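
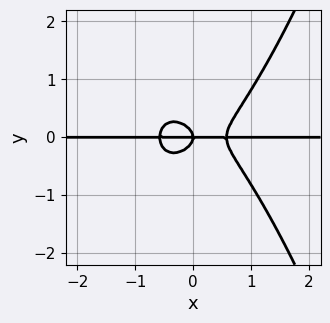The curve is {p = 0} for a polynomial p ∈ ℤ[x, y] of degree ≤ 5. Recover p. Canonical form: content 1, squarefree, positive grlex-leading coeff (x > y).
1. Degree: a generic line meets the curve in up to 4 points, so deg p = 4.
2. From the visible intercepts: every point of the x-axis in the box is on the curve; it meets the y-axis at y = 0 (among the integer gridlines).
3. Matching integer coefficients to the picture gives p.

3*x^3*y - 3*y^3 - x*y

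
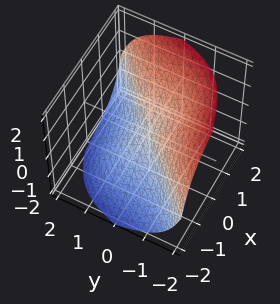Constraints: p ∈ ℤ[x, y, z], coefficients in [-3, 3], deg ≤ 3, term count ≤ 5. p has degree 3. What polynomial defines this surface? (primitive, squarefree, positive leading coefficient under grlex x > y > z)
x^3 - x*y*z - y^3 - z^3

1. deg p = 3. The shape is more complex than any degree-2 surface.
2. Reading off the gridlines: it meets the y-axis at y = 0 (among the integer gridlines); it meets the z-axis at z = 0 (among the integer gridlines); it meets the x-axis at x = 0 (among the integer gridlines).
3. The integer polynomial consistent with all of this is the stated p.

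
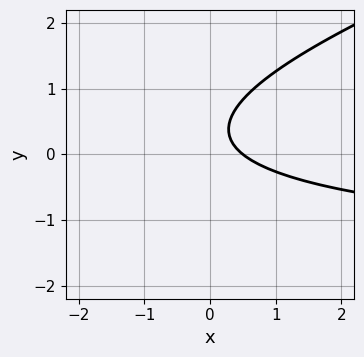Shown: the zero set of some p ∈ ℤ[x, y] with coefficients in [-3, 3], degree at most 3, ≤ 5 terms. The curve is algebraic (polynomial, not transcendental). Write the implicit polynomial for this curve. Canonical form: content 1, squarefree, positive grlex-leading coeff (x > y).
1. deg p = 2. The shape is more complex than any degree-1 curve.
2. Observable constraints: no y-intercept at any integer in the box.
3. Together with the visible shape, these determine p as stated.

x*y - 3*y^2 + 2*x + 2*y - 1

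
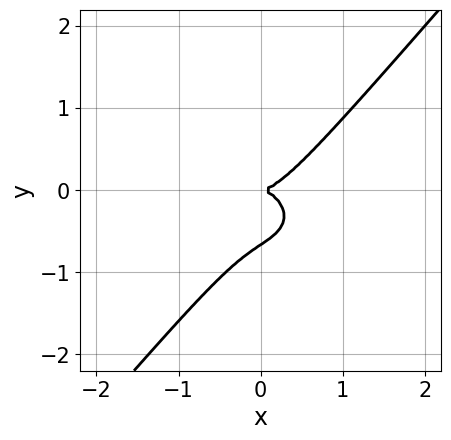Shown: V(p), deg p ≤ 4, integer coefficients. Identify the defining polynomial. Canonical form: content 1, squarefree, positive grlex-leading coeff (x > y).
2*x^3 + 2*x*y^2 - 3*y^3 - 2*y^2

(a) The degree is 3 — no degree-2 curve has this shape.
(b) From the visible intercepts: it meets the y-axis at y = 0 (among the integer gridlines); it crosses the x-axis at the gridline x = 0.
(c) Together with the visible shape, these determine p as stated.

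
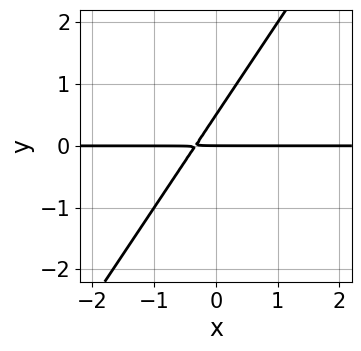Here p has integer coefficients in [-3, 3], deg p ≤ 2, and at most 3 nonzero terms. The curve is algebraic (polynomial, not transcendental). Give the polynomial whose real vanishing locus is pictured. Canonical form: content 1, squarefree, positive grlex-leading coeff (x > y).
(a) deg p = 2. No degree-1 curve has this shape.
(b) Against the integer gridlines: one y-axis crossing is at y = 0; the visible x-axis segment lies entirely on the curve.
(c) Together with the visible shape, these determine p as stated.

3*x*y - 2*y^2 + y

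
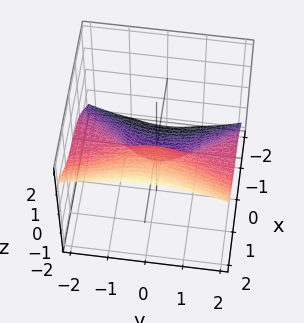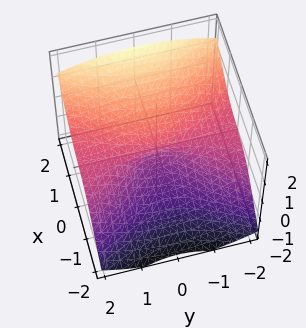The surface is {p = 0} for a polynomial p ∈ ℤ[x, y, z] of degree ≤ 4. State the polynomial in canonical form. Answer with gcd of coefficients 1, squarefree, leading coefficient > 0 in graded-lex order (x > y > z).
deg p = 3. No degree-2 surface has this shape.
Against the integer gridlines: the visible y-axis segment lies entirely on the surface; it crosses the z-axis at the gridline z = 0.
Putting this together gives p.

2*x^3 - 2*y^2*z - 3*z^3 - 2*z^2 + 2*x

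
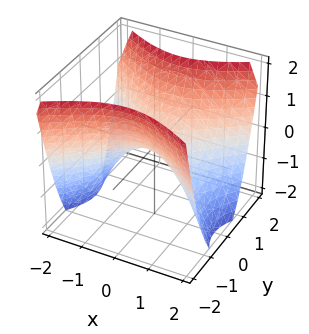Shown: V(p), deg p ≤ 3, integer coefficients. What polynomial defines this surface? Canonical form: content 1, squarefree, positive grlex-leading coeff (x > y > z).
2*x^2 - 3*y^2 + 3*z

First, degree: a saddle surface; a quadric, so deg p = 2.
Then, symmetries: the y ↦ −y reflection is a symmetry, so y appears only in even powers; mirror symmetry x ↦ −x ⇒ only even powers of x.
Then, from the visible intercepts: one x-axis crossing is at x = 0; it meets the z-axis at z = 0 (among the integer gridlines); it crosses the y-axis at the gridline y = 0.
Finally, solving for integer coefficients yields p as stated.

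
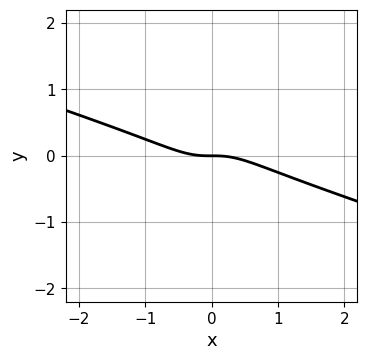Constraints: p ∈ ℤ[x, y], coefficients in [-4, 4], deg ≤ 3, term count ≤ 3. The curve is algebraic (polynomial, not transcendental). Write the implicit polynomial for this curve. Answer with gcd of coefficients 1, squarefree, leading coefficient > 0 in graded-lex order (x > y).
x^3 + 3*x^2*y + y

Degree: no degree-2 curve has this shape, so deg p = 3.
Checking where it meets the axes: it crosses the x-axis at the gridline x = 0; one y-axis crossing is at y = 0.
These observations pin down the coefficients.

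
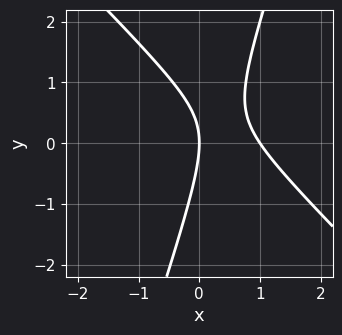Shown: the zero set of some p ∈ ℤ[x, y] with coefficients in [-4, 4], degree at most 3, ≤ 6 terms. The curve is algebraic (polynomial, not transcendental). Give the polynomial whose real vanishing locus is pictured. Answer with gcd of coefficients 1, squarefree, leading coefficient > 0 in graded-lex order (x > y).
3*x^2 + 2*x*y - y^2 - 3*x

(a) Degree: a generic line meets the curve in up to 2 points, so deg p = 2.
(b) Reading off the gridlines: the x-axis gridline crossings are at x ∈ {0, 1}; one y-axis crossing is at y = 0.
(c) Assembling these constraints gives the stated polynomial.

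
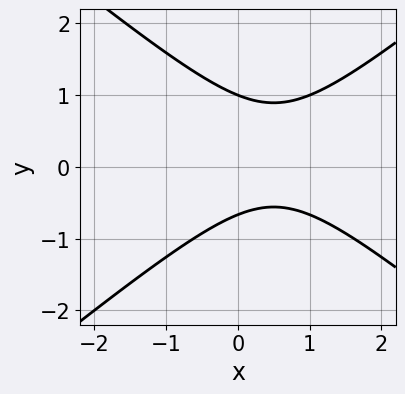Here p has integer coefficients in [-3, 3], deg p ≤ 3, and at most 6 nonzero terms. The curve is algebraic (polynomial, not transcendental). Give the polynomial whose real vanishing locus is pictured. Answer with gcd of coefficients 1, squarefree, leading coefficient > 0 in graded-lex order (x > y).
(a) Degree: a generic line meets the curve in up to 2 points, so deg p = 2.
(b) Observable constraints: it misses every integer gridline on the x-axis; it crosses the y-axis at the gridline y = 1.
(c) The integer polynomial consistent with all of this is the stated p.

2*x^2 - 3*y^2 - 2*x + y + 2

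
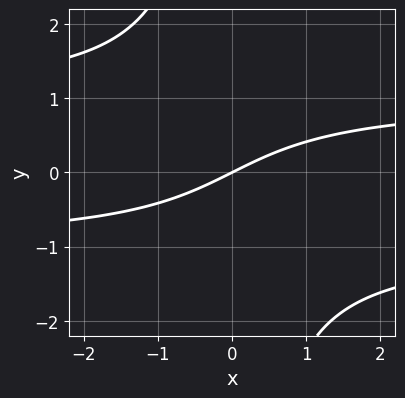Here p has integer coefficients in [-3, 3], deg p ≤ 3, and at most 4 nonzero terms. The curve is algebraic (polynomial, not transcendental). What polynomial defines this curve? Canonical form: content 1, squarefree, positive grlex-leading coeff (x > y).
x*y^2 - x + 2*y

1. Degree: a generic line meets the curve in up to 3 points, so deg p = 3.
2. Checking where it meets the axes: it meets the x-axis at x = 0 (among the integer gridlines); one y-axis crossing is at y = 0.
3. Assembling these constraints gives the stated polynomial.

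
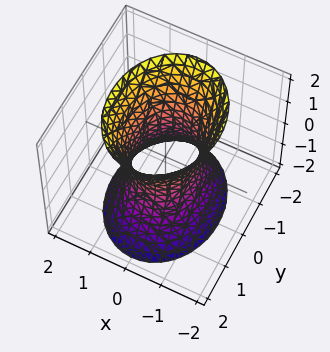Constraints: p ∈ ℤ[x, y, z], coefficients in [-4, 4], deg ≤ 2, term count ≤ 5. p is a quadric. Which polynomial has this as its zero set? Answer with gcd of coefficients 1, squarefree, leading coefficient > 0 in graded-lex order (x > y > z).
Degree: one connected sheet with a waist; a quadric, so deg p = 2.
Symmetries: mirror symmetry z ↦ −z ⇒ only even powers of z; it's symmetric under y → −y, forcing even powers of y; it's symmetric under x → −x, forcing even powers of x.
Checking where it meets the axes: among the integer gridlines, it crosses the y-axis at y ∈ {-1, 1}; no z-intercept at any integer in the box.
These observations pin down the coefficients.

3*x^2 + 2*y^2 - z^2 - 2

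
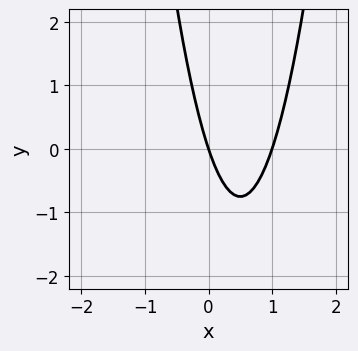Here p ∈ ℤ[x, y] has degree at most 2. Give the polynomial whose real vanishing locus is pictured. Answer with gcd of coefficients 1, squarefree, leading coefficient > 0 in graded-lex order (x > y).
3*x^2 - 3*x - y

First, the degree is 2 — a generic line meets the curve in up to 2 points.
Next, observable constraints: the x-axis gridline crossings are at x ∈ {0, 1}; it meets the y-axis at y = 0 (among the integer gridlines).
Finally, together with the visible shape, these determine p as stated.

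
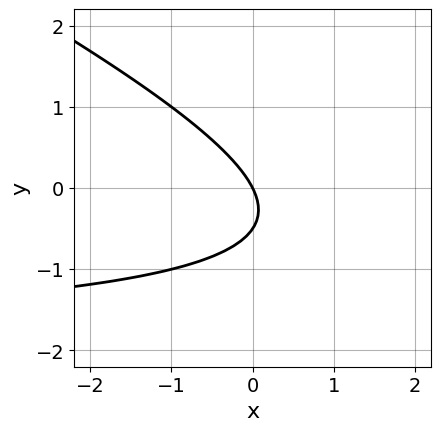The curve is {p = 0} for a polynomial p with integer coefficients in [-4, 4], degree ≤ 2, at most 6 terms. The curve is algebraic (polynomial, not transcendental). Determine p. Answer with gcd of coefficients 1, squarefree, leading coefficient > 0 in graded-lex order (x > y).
x*y + 2*y^2 + 2*x + y

(a) Degree: the shape is more complex than any degree-1 curve, so deg p = 2.
(b) Reading off the gridlines: one x-axis crossing is at x = 0; it meets the y-axis at y = 0 (among the integer gridlines).
(c) Assembling these constraints gives the stated polynomial.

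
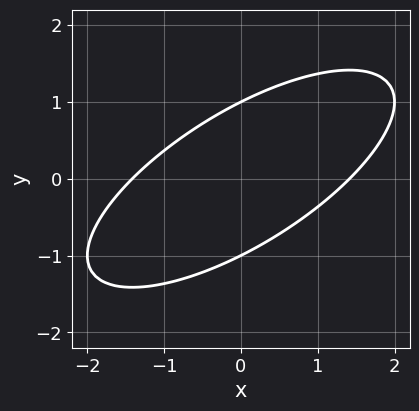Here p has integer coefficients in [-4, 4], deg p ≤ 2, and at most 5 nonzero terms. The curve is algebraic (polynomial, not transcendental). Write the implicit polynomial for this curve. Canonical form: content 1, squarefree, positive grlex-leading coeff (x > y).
The degree is 2 — the shape is more complex than any degree-1 curve.
Against the integer gridlines: the y-axis gridline crossings are at y ∈ {-1, 1}.
Matching integer coefficients to the picture gives p.

x^2 - 2*x*y + 2*y^2 - 2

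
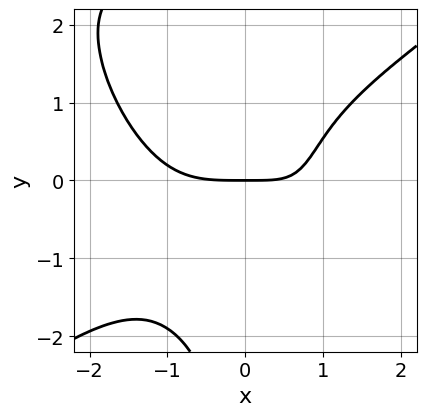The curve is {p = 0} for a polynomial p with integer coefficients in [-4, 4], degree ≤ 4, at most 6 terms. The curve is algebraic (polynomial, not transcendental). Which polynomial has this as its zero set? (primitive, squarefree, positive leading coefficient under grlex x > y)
x^4 - x^2*y^2 - x*y^3 + 2*x*y - 3*y

Degree: no degree-3 curve has this shape, so deg p = 4.
Observable constraints: it meets the x-axis at x = 0 (among the integer gridlines); it crosses the y-axis at the gridline y = 0.
Together with the visible shape, these determine p as stated.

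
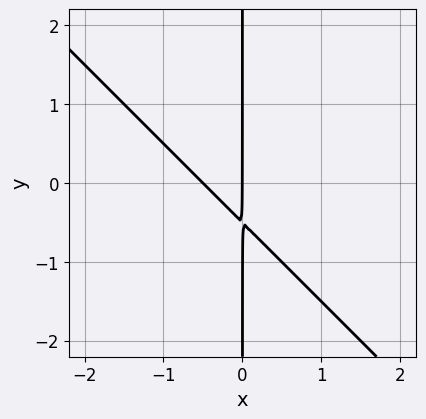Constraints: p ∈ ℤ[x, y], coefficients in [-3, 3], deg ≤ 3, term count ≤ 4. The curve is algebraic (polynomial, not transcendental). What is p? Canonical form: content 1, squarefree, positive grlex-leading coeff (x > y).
(a) deg p = 2. A generic line meets the curve in up to 2 points.
(b) From the axis intercepts and sections: the visible y-axis segment lies entirely on the curve; it meets the x-axis at x = 0 (among the integer gridlines).
(c) Putting this together gives p.

2*x^2 + 2*x*y + x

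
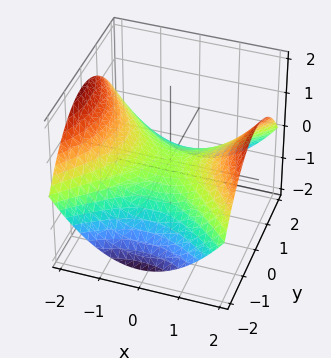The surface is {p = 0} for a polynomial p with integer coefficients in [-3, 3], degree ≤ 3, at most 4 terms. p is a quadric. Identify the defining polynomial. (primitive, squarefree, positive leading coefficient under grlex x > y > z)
x^2 - y^2 - 3*z

First, the degree is 2 — a saddle surface; a quadric.
Then, symmetries: the x ↦ −x reflection is a symmetry, so x appears only in even powers; mirror symmetry y ↦ −y ⇒ only even powers of y.
Next, against the integer gridlines: it crosses the y-axis at the gridline y = 0; it meets the x-axis at x = 0 (among the integer gridlines); it meets the z-axis at z = 0 (among the integer gridlines).
Finally, putting this together gives p.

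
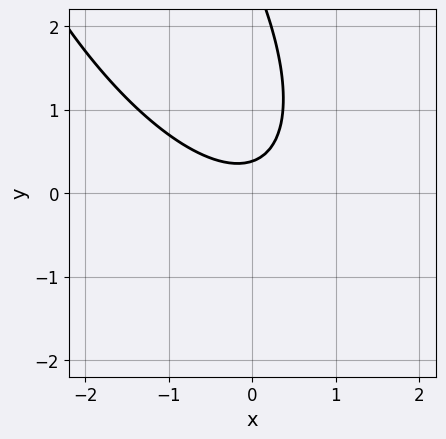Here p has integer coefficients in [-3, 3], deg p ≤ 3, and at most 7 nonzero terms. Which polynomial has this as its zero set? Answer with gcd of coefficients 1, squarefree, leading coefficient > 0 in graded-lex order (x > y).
2*x^2 + 2*x*y + y^2 - 3*y + 1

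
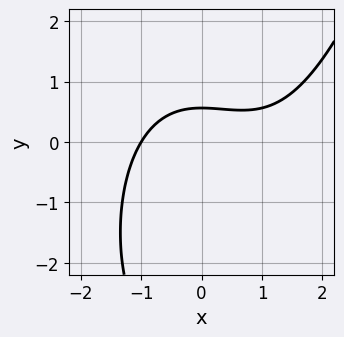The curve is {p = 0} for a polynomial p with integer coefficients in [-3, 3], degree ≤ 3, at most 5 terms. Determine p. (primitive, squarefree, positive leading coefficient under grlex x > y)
(a) The degree is 3 — the shape is more complex than any degree-2 curve.
(b) From the axis intercepts and sections: it crosses the x-axis at the gridline x = -1.
(c) Fitting integer coefficients to these (and the overall shape) gives p.

x^3 - x^2 - y^2 - 3*y + 2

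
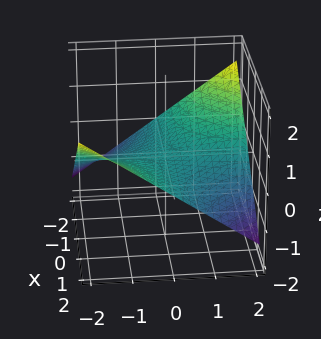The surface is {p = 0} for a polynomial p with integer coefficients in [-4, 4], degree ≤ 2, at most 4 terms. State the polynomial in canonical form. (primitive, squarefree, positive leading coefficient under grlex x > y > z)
deg p = 2. A hyperbolic paraboloid; a quadric.
Checking where it meets the axes: one z-axis crossing is at z = 0; every point of the x-axis in the box is on the surface; every point of the y-axis in the box is on the surface.
Fitting integer coefficients to these (and the overall shape) gives p.

x*y + 3*z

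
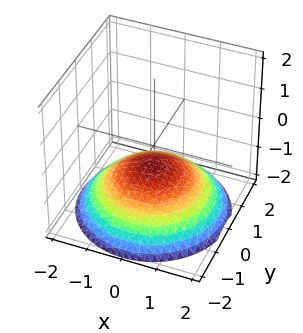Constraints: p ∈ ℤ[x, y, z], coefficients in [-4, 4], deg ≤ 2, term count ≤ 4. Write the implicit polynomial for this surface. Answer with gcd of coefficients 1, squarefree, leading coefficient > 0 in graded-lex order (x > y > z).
x^2 + y^2 + 3*z + 2

deg p = 2.
Symmetries: rotational symmetry about the z-axis ⇒ p depends on x, y only through x² + y².
Observable constraints: no x-intercept at any integer in the box; it misses every integer gridline on the y-axis; a circular section at z = -1 has radius exactly 1.
Putting this together gives p.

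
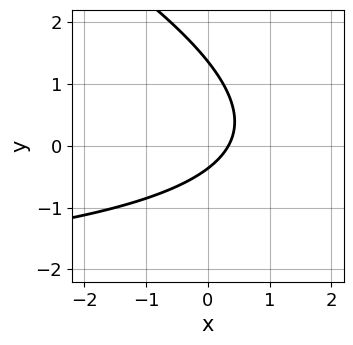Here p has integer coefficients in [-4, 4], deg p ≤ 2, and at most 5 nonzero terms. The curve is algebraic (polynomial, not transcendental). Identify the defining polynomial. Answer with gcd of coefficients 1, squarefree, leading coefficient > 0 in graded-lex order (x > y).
1. The degree is 2 — no degree-1 curve has this shape.
2. Solving for integer coefficients yields p as stated.

x*y + 2*y^2 + 3*x - 2*y - 1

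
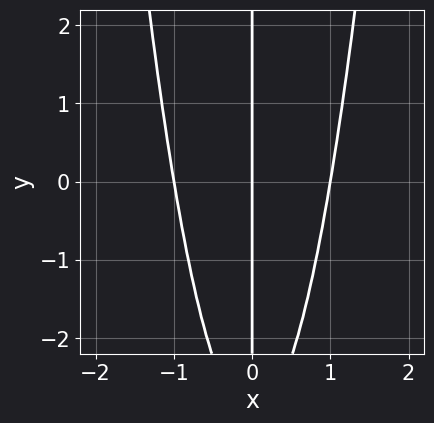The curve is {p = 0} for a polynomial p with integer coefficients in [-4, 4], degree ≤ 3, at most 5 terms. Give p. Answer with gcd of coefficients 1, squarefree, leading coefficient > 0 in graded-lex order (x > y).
3*x^3 - x*y - 3*x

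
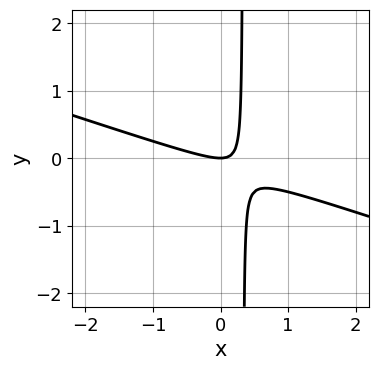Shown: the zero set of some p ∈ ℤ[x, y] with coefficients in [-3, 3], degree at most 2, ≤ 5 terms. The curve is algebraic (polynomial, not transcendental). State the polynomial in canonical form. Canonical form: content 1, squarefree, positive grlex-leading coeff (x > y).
x^2 + 3*x*y - y

Degree: the shape is more complex than any degree-1 curve, so deg p = 2.
Reading off the gridlines: it meets the y-axis at y = 0 (among the integer gridlines); it crosses the x-axis at the gridline x = 0.
Together with the visible shape, these determine p as stated.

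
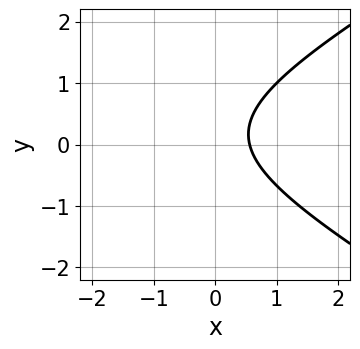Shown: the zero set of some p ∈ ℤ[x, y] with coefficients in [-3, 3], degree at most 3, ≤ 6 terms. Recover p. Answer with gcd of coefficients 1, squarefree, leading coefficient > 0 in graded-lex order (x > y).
1. The degree is 2 — the shape is more complex than any degree-1 curve.
2. Against the integer gridlines: the curve avoids every integer y-axis point in the box.
3. Together with the visible shape, these determine p as stated.

x^2 - 3*y^2 + 3*x + y - 2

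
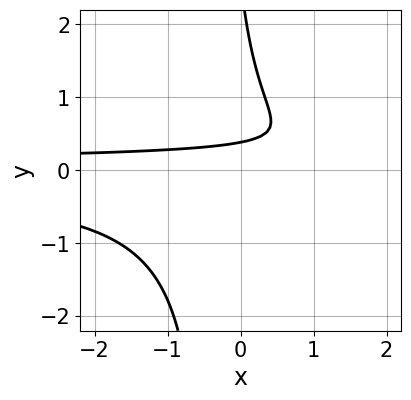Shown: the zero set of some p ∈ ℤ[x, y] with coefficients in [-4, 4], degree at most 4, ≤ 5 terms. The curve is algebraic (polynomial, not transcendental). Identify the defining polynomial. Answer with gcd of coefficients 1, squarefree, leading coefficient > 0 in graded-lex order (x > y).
3*x*y^2 + y^2 - 3*y + 1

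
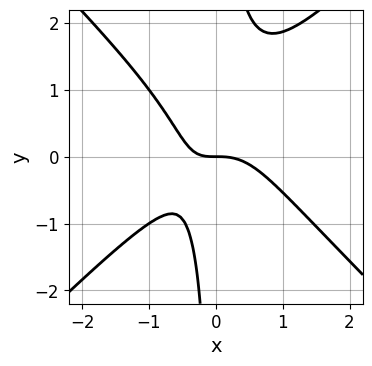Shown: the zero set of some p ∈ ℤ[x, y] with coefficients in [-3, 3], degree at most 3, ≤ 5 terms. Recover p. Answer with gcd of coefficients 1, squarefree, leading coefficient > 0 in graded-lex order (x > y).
3*x^3 - 3*x*y^2 + 2*x*y + 2*y

(a) Degree: a generic line meets the curve in up to 3 points, so deg p = 3.
(b) Against the integer gridlines: it crosses the x-axis at the gridline x = 0; it meets the y-axis at y = 0 (among the integer gridlines).
(c) The integer polynomial consistent with all of this is the stated p.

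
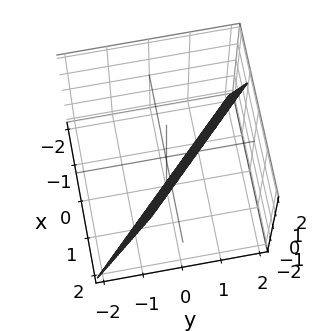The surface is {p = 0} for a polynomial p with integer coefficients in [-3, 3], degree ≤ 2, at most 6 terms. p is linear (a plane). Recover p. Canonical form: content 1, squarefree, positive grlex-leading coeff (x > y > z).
3*x + 3*y - z - 2

First, degree: the surface is flat (a plane), so deg p = 1.
Next, from the visible intercepts: it meets the z-axis at z = -2 (among the integer gridlines).
Finally, putting this together gives p.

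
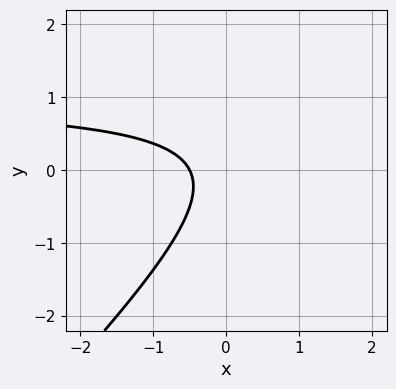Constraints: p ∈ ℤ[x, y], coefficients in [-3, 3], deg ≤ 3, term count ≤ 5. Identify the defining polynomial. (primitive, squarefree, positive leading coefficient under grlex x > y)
1. Degree: a generic line meets the curve in up to 2 points, so deg p = 2.
2. Checking where it meets the axes: the curve avoids every integer y-axis point in the box.
3. Together with the visible shape, these determine p as stated.

2*x*y - 2*y^2 - 2*x - 1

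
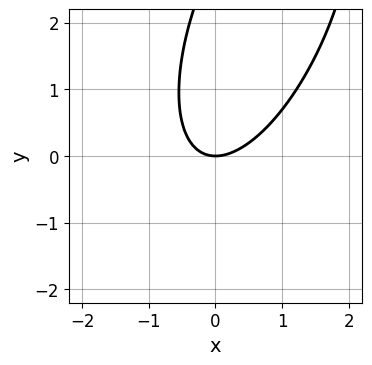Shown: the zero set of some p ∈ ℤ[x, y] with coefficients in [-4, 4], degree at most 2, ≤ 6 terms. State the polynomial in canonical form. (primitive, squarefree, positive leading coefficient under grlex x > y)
3*x^2 - 2*x*y + y^2 - 3*y

(a) deg p = 2.
(b) Reading off the gridlines: it meets the x-axis at x = 0 (among the integer gridlines); one y-axis crossing is at y = 0.
(c) Assembling these constraints gives the stated polynomial.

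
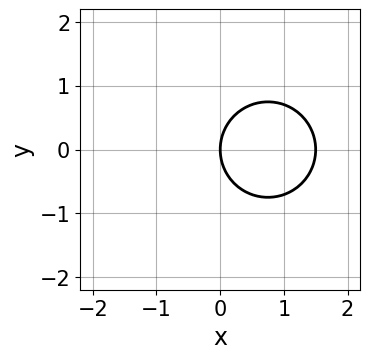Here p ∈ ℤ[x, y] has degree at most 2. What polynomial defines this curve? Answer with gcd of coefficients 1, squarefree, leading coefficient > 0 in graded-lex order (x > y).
2*x^2 + 2*y^2 - 3*x

(a) deg p = 2.
(b) Symmetries: mirror symmetry y ↦ −y ⇒ only even powers of y.
(c) Reading off the gridlines: one x-axis crossing is at x = 0; one y-axis crossing is at y = 0.
(d) Fitting integer coefficients to these (and the overall shape) gives p.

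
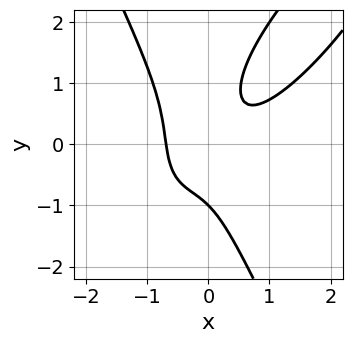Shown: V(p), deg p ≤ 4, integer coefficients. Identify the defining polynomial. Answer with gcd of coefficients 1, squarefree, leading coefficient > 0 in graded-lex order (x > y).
First, degree: no degree-2 curve has this shape, so deg p = 3.
Then, observable constraints: it meets the y-axis at y = -1 (among the integer gridlines).
Finally, matching integer coefficients to the picture gives p.

3*x^3 - 3*x^2*y + y^3 - 3*x*y + 1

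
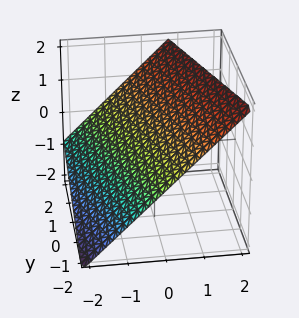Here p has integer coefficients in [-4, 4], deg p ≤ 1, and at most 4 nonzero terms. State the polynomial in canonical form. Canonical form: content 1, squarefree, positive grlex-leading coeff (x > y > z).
1. The degree is 1 — the surface is flat (a plane).
2. From the axis intercepts and sections: it crosses the y-axis at the gridline y = -2.
3. Together with the visible shape, these determine p as stated.

3*x + y - 3*z + 2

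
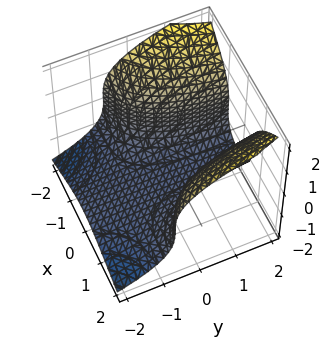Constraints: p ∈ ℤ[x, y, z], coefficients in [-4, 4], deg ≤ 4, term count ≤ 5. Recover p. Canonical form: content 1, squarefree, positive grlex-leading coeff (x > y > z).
2*x^2*y - 2*z^3 + 2*x^2 - 3

The degree is 3 — a generic line meets the surface in up to 3 points.
From the visible intercepts: the surface avoids every integer y-axis point in the box.
The integer polynomial consistent with all of this is the stated p.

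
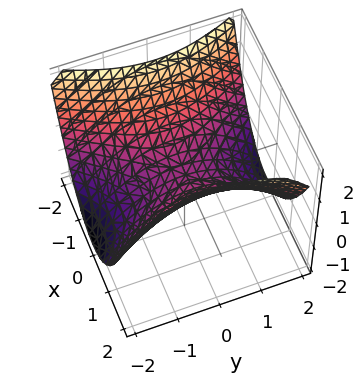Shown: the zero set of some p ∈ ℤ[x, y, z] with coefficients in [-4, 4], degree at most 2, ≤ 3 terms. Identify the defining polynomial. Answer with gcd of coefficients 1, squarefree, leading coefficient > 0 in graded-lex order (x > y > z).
(a) Degree: a saddle surface; a quadric, so deg p = 2.
(b) Symmetries: it's symmetric under x → −x, forcing even powers of x; it's symmetric under y → −y, forcing even powers of y.
(c) From the axis intercepts and sections: it meets the y-axis at y = 0 (among the integer gridlines); it meets the x-axis at x = 0 (among the integer gridlines); it meets the z-axis at z = 0 (among the integer gridlines).
(d) The integer polynomial consistent with all of this is the stated p.

2*x^2 - y^2 - 3*z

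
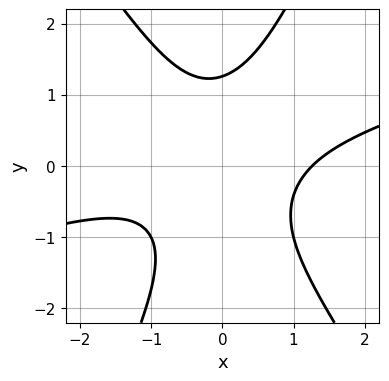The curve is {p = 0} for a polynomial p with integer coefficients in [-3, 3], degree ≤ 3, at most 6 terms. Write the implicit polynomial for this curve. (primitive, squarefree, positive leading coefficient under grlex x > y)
1. deg p = 3. No degree-2 curve has this shape.
2. Putting this together gives p.

x^3 - 3*x^2*y - x*y^2 + y^3 - 2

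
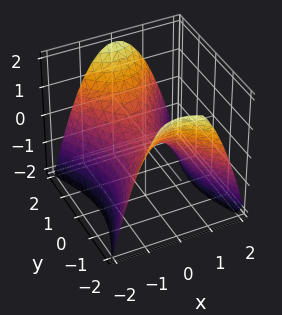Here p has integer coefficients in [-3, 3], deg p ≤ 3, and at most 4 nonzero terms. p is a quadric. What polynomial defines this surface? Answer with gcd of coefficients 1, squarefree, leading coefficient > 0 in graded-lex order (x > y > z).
2*x^2 - y^2 + 2*z

(a) The degree is 2 — a saddle surface; a quadric.
(b) Symmetries: mirror symmetry y ↦ −y ⇒ only even powers of y; the x ↦ −x reflection is a symmetry, so x appears only in even powers.
(c) From the axis intercepts and sections: it crosses the z-axis at the gridline z = 0; it crosses the x-axis at the gridline x = 0.
(d) Fitting integer coefficients to these (and the overall shape) gives p.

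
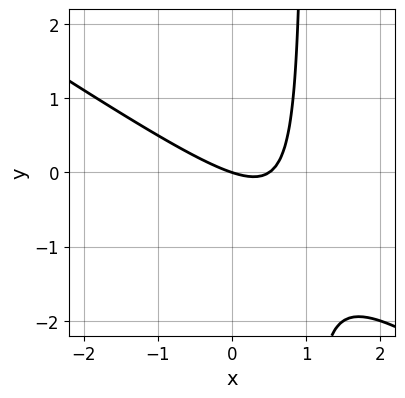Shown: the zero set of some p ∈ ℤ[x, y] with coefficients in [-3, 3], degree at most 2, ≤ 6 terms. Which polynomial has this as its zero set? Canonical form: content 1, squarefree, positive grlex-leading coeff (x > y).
deg p = 2. No degree-1 curve has this shape.
Reading off the gridlines: it crosses the y-axis at the gridline y = 0; it meets the x-axis at x = 0 (among the integer gridlines).
Together with the visible shape, these determine p as stated.

2*x^2 + 3*x*y - x - 3*y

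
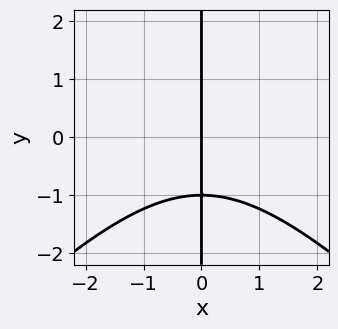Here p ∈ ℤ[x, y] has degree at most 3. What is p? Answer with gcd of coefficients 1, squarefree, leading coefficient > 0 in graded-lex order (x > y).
x^3 - x*y^2 + 2*x*y + 3*x

First, deg p = 3. A generic line meets the curve in up to 3 points.
Next, checking where it meets the axes: it crosses the x-axis at the gridline x = 0; every point of the y-axis in the box is on the curve.
Finally, together with the visible shape, these determine p as stated.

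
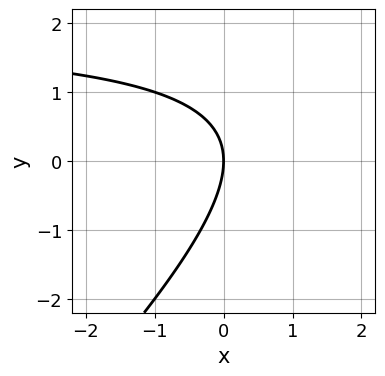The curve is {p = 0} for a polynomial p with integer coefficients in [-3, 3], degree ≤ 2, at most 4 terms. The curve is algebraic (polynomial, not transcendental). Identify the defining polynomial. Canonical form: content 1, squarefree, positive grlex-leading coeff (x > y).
Degree: a generic line meets the curve in up to 2 points, so deg p = 2.
From the axis intercepts and sections: it meets the y-axis at y = 0 (among the integer gridlines); one x-axis crossing is at x = 0.
Solving for integer coefficients yields p as stated.

x*y - y^2 - 2*x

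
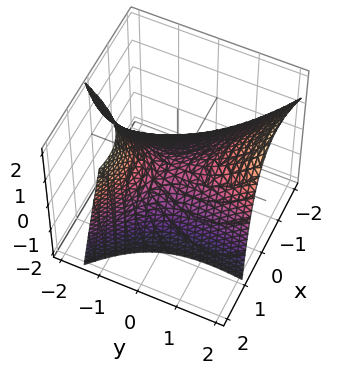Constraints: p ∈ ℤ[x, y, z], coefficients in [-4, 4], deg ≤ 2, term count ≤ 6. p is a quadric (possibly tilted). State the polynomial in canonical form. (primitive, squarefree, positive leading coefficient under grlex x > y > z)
2*x^2 + 3*x*y - 2*x*z - y^2 + 3*z

1. The degree is 2 — a generic line meets the surface in up to 2 points.
2. Reading off the gridlines: it meets the y-axis at y = 0 (among the integer gridlines); it meets the z-axis at z = 0 (among the integer gridlines).
3. Fitting integer coefficients to these (and the overall shape) gives p.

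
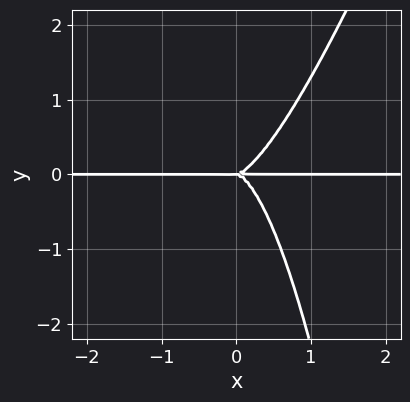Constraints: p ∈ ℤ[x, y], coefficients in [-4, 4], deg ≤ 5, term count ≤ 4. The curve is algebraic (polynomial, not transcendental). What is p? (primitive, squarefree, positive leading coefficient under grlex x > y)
(a) Degree: no degree-3 curve has this shape, so deg p = 4.
(b) From the visible intercepts: every point of the x-axis in the box is on the curve; one y-axis crossing is at y = 0.
(c) Together with the visible shape, these determine p as stated.

3*x^3*y - x^2*y^2 - y^3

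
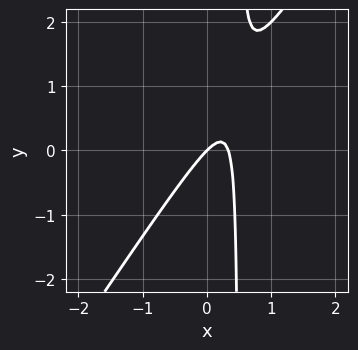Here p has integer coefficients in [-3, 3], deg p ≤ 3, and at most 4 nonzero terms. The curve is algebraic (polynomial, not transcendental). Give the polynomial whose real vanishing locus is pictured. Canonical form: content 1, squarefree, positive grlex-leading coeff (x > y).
3*x^2 - 2*x*y - x + y

1. The degree is 2 — a generic line meets the curve in up to 2 points.
2. From the axis intercepts and sections: it crosses the y-axis at the gridline y = 0; it crosses the x-axis at the gridline x = 0.
3. Assembling these constraints gives the stated polynomial.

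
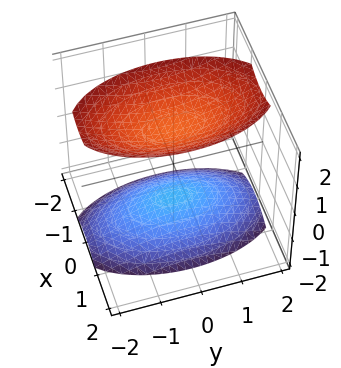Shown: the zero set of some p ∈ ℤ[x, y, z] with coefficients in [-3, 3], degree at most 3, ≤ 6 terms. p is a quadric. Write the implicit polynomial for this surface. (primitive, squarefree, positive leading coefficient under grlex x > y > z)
3*x^2 + y^2 - 2*z^2 + 3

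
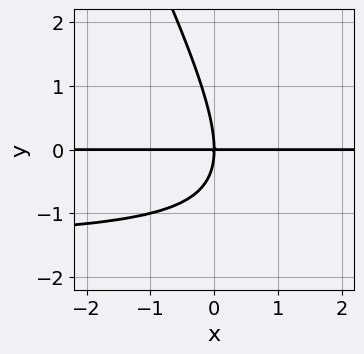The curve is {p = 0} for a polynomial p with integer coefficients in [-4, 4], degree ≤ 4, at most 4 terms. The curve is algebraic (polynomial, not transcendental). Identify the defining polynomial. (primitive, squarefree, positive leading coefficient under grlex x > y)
2*x*y^2 + y^3 + 3*x*y

1. The degree is 3 — no degree-2 curve has this shape.
2. Reading off the gridlines: every point of the x-axis in the box is on the curve; one y-axis crossing is at y = 0.
3. These observations pin down the coefficients.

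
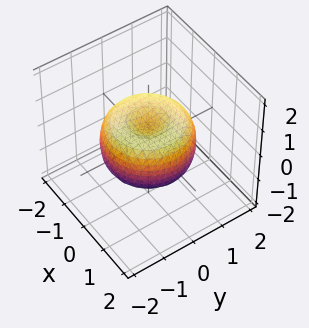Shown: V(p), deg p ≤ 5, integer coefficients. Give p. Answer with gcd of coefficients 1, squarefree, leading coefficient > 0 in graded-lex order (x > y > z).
2*x^4 + 4*x^2*y^2 + 2*y^4 - 3*x^2 - 3*y^2 + 3*z^2 - 1

1. deg p = 4. The shape is more complex than any degree-3 surface.
2. Symmetries: rotational symmetry about the z-axis ⇒ p depends on x, y only through x² + y².
3. Observable constraints: a circular section at z = 0 has radius between 1 and 2.
4. Together with the visible shape, these determine p as stated.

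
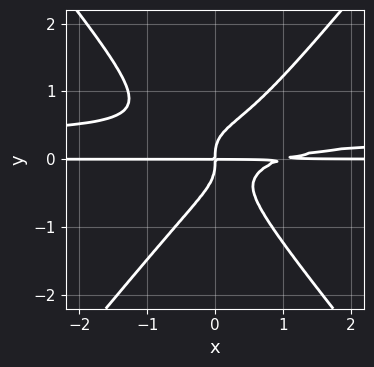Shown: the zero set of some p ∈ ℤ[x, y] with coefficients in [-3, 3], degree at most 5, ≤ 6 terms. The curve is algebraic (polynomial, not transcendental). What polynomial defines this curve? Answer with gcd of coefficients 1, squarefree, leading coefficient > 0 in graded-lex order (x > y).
3*x^2*y^2 - 2*y^4 - x^2*y + x*y

1. deg p = 4.
2. Observable constraints: every point of the x-axis in the box is on the curve.
3. These observations pin down the coefficients.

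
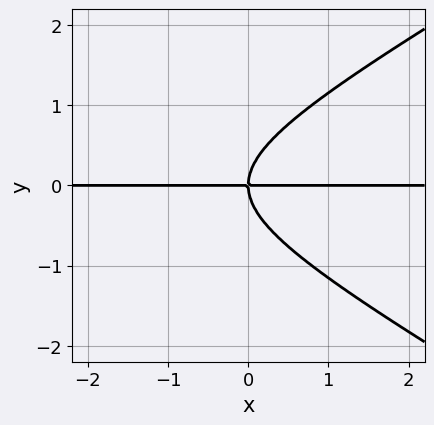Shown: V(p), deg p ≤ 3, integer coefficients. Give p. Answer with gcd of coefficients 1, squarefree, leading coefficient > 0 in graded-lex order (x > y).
x^2*y - 3*y^3 + 3*x*y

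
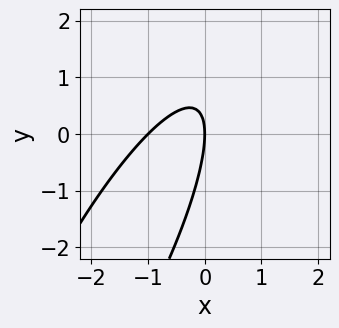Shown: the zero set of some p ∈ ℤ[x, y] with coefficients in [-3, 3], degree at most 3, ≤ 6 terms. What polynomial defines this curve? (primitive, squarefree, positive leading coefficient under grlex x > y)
3*x^2 - 3*x*y + y^2 + 3*x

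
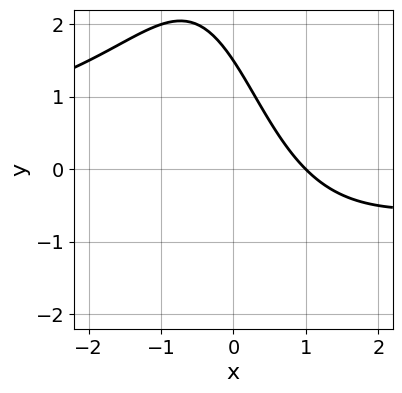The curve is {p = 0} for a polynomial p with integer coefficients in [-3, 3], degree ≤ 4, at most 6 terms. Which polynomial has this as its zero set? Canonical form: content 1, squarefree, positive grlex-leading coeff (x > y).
x^2*y + 3*x + 2*y - 3

First, deg p = 3. A generic line meets the curve in up to 3 points.
Next, from the axis intercepts and sections: it crosses the x-axis at the gridline x = 1.
Finally, these observations pin down the coefficients.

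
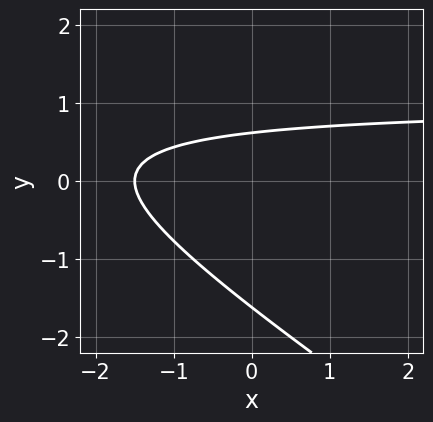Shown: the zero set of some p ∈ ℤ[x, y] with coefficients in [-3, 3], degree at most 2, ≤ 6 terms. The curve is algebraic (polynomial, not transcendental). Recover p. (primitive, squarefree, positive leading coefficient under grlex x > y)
2*x*y + 3*y^2 - 2*x + 3*y - 3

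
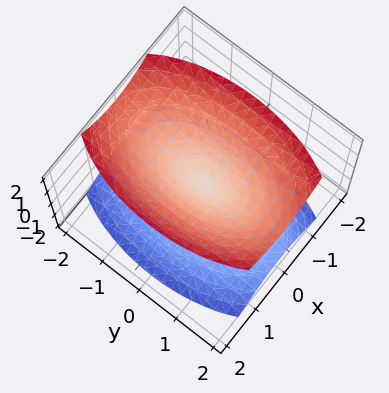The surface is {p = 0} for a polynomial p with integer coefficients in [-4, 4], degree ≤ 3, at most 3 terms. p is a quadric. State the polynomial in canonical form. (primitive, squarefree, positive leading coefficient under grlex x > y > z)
There are 2 components. Treating them together as one polynomial.
The degree is 2 — two nappes meeting at a single point; a quadric.
Symmetries: it's symmetric under z → −z, forcing even powers of z; the x ↦ −x reflection is a symmetry, so x appears only in even powers; mirror symmetry y ↦ −y ⇒ only even powers of y.
From the axis intercepts and sections: one y-axis crossing is at y = 0; it meets the z-axis at z = 0 (among the integer gridlines); it crosses the x-axis at the gridline x = 0.
These observations pin down the coefficients.

3*x^2 + y^2 - 2*z^2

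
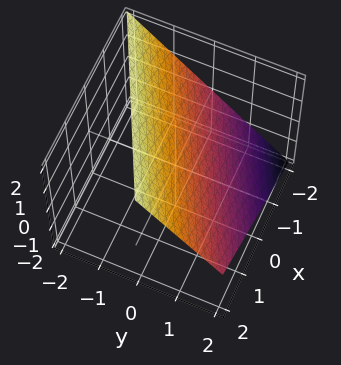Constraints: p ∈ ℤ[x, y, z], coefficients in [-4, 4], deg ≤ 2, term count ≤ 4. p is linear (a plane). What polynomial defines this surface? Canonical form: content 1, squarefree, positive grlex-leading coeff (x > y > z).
x - 2*y - 2*z + 2

Degree: every cross-section is a straight line — this is a plane, so deg p = 1.
Checking where it meets the axes: one z-axis crossing is at z = 1; it crosses the y-axis at the gridline y = 1.
Solving for integer coefficients yields p as stated. Check: (-2, 0, 0) on the x-axis lies on the surface, and p(-2, 0, 0) = 0. ✓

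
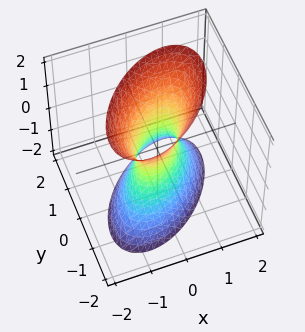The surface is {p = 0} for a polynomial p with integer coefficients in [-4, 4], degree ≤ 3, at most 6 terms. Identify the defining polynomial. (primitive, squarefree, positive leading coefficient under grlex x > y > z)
Degree: a generic line meets the surface in up to 2 points, so deg p = 2.
From the axis intercepts and sections: the surface avoids every integer z-axis point in the box.
Fitting integer coefficients to these (and the overall shape) gives p.

3*x^2 - 3*x*y + 3*y^2 - z^2 - 1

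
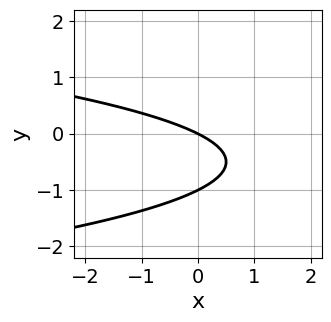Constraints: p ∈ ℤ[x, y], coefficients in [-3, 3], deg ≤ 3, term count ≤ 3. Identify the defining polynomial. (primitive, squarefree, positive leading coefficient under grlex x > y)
First, the degree is 2 — the shape is more complex than any degree-1 curve.
Then, observable constraints: one x-axis crossing is at x = 0; among the integer gridlines, it crosses the y-axis at y ∈ {-1, 0}.
Finally, putting this together gives p.

2*y^2 + x + 2*y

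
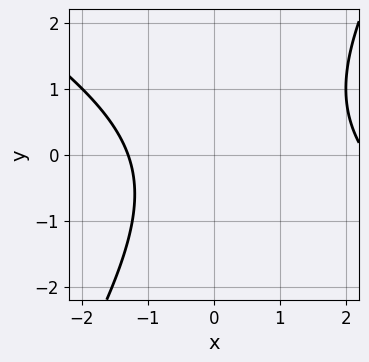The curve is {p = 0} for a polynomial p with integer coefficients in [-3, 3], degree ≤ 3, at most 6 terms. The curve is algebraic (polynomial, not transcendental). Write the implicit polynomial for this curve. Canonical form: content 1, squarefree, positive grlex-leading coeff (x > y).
deg p = 2. The shape is more complex than any degree-1 curve.
From the visible intercepts: no y-intercept at any integer in the box.
Fitting integer coefficients to these (and the overall shape) gives p.

x^2 + x*y - y^2 - x - 3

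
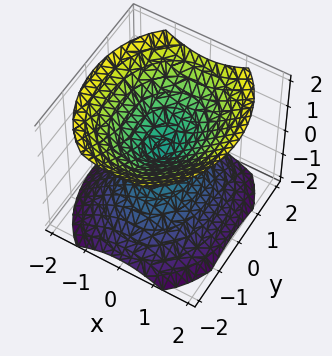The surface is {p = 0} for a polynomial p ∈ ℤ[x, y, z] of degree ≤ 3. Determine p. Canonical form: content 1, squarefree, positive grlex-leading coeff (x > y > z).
3*x^2 + 2*y^2 - 3*z^2

First, the picture has 2 separate pieces.
Next, degree: two nappes meeting at a single point; a quadric, so deg p = 2.
Next, symmetries: it's symmetric under y → −y, forcing even powers of y; the z ↦ −z reflection is a symmetry, so z appears only in even powers; mirror symmetry x ↦ −x ⇒ only even powers of x.
Next, reading off the gridlines: it crosses the x-axis at the gridline x = 0; it meets the z-axis at z = 0 (among the integer gridlines).
Finally, fitting integer coefficients to these (and the overall shape) gives p.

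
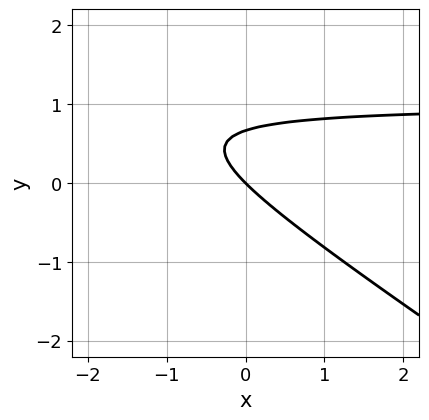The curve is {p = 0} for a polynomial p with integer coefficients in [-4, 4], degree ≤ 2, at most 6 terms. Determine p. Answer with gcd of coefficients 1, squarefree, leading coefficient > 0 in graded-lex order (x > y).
2*x*y + 3*y^2 - 2*x - 2*y

(a) Degree: a generic line meets the curve in up to 2 points, so deg p = 2.
(b) Observable constraints: it crosses the x-axis at the gridline x = 0; it meets the y-axis at y = 0 (among the integer gridlines).
(c) The integer polynomial consistent with all of this is the stated p.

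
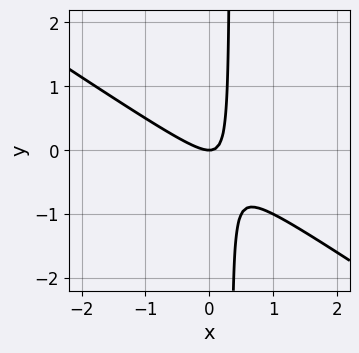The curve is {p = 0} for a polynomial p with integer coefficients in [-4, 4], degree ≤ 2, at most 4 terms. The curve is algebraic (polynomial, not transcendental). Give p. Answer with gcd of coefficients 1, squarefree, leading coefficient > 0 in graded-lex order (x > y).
1. Degree: the shape is more complex than any degree-1 curve, so deg p = 2.
2. Observable constraints: it crosses the y-axis at the gridline y = 0; one x-axis crossing is at x = 0.
3. Assembling these constraints gives the stated polynomial.

2*x^2 + 3*x*y - y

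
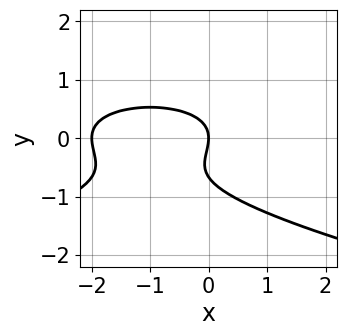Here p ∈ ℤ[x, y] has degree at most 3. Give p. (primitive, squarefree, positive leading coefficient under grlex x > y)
(a) The degree is 3 — no degree-2 curve has this shape.
(b) Reading off the gridlines: it crosses the y-axis at the gridline y = 0; among the integer gridlines, it crosses the x-axis at x ∈ {-2, 0}.
(c) Solving for integer coefficients yields p as stated.

3*y^3 + x^2 + 2*y^2 + 2*x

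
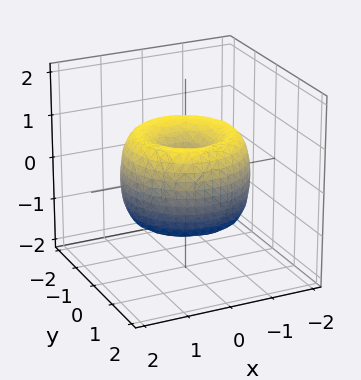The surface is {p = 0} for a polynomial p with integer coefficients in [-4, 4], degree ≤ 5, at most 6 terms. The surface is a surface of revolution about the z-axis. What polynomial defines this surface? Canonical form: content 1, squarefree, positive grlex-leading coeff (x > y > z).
x^4 + 2*x^2*y^2 + y^4 - 2*x^2 - 2*y^2 + z^2

1. The degree is 4 — a generic line meets the surface in up to 4 points.
2. Symmetry: every cross-section ⟂ z is a circle, so x, y appear only via x² + y².
3. From the axis intercepts and sections: it meets the x-axis at x = 0 (among the integer gridlines); one y-axis crossing is at y = 0; a circular section at z = 0 has radius between 1 and 2; one z-axis crossing is at z = 0.
4. These observations pin down the coefficients.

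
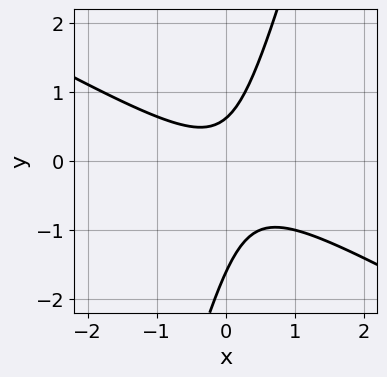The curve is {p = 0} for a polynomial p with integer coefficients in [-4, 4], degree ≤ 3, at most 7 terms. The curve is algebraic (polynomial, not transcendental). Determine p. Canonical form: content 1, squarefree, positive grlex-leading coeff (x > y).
2*x^2 + 3*x*y - y^2 - y + 1

(a) The degree is 2 — no degree-1 curve has this shape.
(b) From the axis intercepts and sections: no x-intercept at any integer in the box.
(c) Solving for integer coefficients yields p as stated.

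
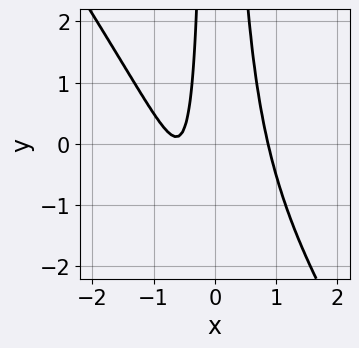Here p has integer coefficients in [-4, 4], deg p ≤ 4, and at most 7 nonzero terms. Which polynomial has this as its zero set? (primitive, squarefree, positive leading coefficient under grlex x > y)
3*x^3 + 2*x^2*y + x^2 - 2*x - 1

(a) The degree is 3 — a generic line meets the curve in up to 3 points.
(b) Checking where it meets the axes: it misses every integer gridline on the y-axis.
(c) Solving for integer coefficients yields p as stated.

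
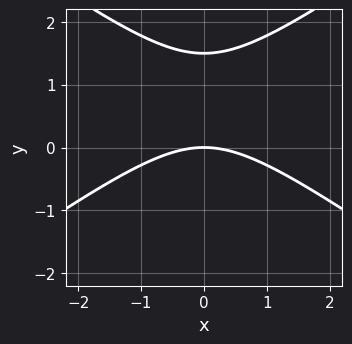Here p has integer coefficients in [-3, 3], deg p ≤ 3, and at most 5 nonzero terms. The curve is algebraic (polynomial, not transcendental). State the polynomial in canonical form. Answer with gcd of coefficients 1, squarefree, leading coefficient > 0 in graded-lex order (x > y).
First, degree: no degree-1 curve has this shape, so deg p = 2.
Next, symmetries: it's symmetric under x → −x, forcing even powers of x.
Next, from the visible intercepts: it meets the x-axis at x = 0 (among the integer gridlines); it crosses the y-axis at the gridline y = 0.
Finally, assembling these constraints gives the stated polynomial.

x^2 - 2*y^2 + 3*y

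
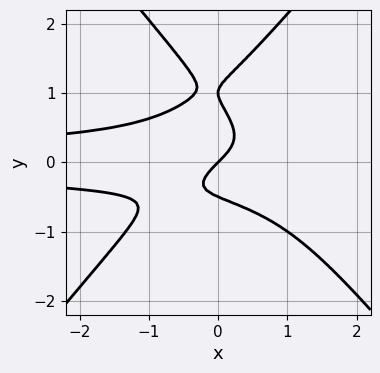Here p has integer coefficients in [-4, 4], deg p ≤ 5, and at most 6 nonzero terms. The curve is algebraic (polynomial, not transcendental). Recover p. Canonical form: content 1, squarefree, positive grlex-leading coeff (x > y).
(a) The degree is 4 — a generic line meets the curve in up to 4 points.
(b) Checking where it meets the axes: it crosses the x-axis at the gridline x = 0; among the integer gridlines, it crosses the y-axis at y ∈ {0, 1}.
(c) The integer polynomial consistent with all of this is the stated p.

3*x^2*y^2 - 2*y^4 + 3*y^3 + x - y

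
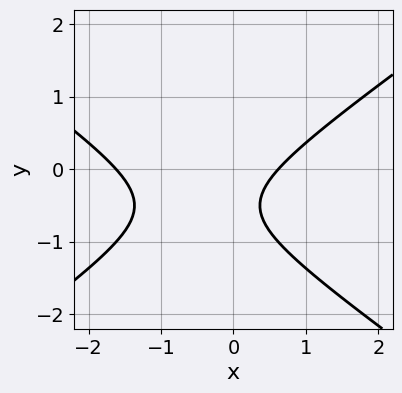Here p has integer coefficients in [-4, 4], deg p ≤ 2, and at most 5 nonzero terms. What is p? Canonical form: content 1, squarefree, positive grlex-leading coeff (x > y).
1. Degree: no degree-1 curve has this shape, so deg p = 2.
2. Against the integer gridlines: it misses every integer gridline on the y-axis.
3. Putting this together gives p.

x^2 - 2*y^2 + x - 2*y - 1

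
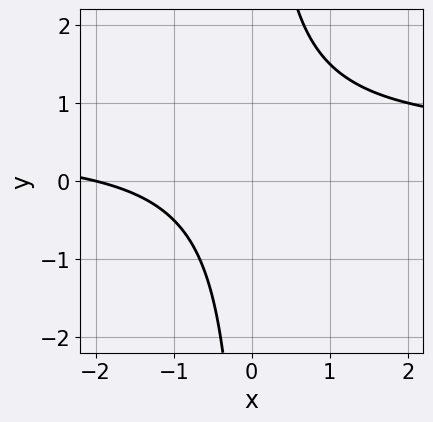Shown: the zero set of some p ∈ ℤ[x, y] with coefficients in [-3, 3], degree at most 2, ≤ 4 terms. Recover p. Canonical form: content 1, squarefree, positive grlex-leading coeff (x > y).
2*x*y - x - 2

The degree is 2 — the shape is more complex than any degree-1 curve.
Against the integer gridlines: it misses every integer gridline on the y-axis; it meets the x-axis at x = -2 (among the integer gridlines).
Matching integer coefficients to the picture gives p.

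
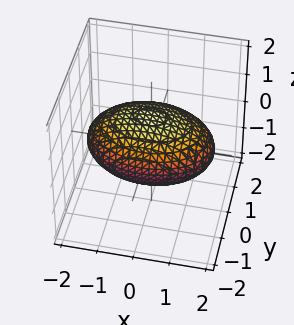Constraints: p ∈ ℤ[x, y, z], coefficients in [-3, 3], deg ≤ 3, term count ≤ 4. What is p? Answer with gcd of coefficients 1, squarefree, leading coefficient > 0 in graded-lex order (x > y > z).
x^2 + 2*y^2 + 3*z^2 - 3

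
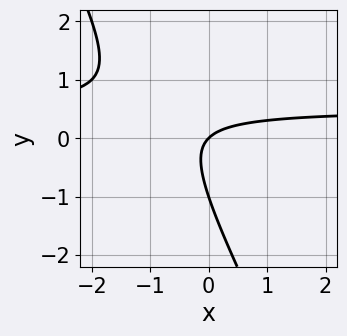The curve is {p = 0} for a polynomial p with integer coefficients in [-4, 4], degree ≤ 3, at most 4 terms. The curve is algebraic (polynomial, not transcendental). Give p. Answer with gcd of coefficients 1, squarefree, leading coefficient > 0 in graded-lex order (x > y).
2*x*y + y^2 - x + y

(a) Degree: the shape is more complex than any degree-1 curve, so deg p = 2.
(b) Observable constraints: one x-axis crossing is at x = 0; among the integer gridlines, it crosses the y-axis at y ∈ {-1, 0}.
(c) These observations pin down the coefficients.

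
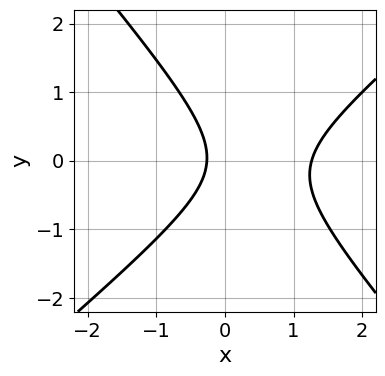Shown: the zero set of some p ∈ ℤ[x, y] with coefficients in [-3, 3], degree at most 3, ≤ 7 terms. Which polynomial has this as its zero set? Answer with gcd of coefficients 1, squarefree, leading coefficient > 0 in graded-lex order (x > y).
3*x^2 - x*y - 3*y^2 - 3*x - 1

1. Degree: a generic line meets the curve in up to 2 points, so deg p = 2.
2. Reading off the gridlines: the curve avoids every integer y-axis point in the box.
3. These observations pin down the coefficients.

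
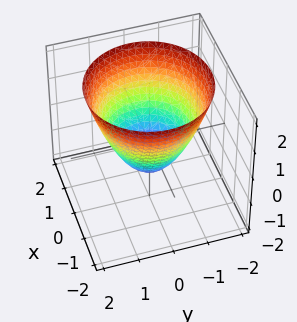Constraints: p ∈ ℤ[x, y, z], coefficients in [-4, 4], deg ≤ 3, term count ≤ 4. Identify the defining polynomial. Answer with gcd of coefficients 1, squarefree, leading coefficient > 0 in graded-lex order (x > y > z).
First, degree: a generic line meets the surface in up to 2 points, so deg p = 2.
Next, symmetries: every cross-section ⟂ z is a circle, so x, y appear only via x² + y².
Then, observable constraints: a circular section at z = 2 has radius between 1 and 2; one z-axis crossing is at z = -1; the y-axis gridline crossings are at y ∈ {-1, 1}; the x-axis gridline crossings are at x ∈ {-1, 1}.
Finally, together with the visible shape, these determine p as stated.

x^2 + y^2 - z - 1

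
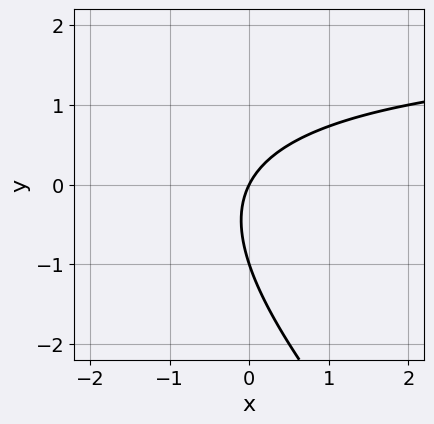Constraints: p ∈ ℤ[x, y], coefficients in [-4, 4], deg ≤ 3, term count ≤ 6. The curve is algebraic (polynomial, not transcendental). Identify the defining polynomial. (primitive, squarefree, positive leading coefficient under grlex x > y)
x*y + y^2 - 2*x + y

(a) Degree: no degree-1 curve has this shape, so deg p = 2.
(b) From the visible intercepts: among the integer gridlines, it crosses the y-axis at y ∈ {-1, 0}; it crosses the x-axis at the gridline x = 0.
(c) Putting this together gives p.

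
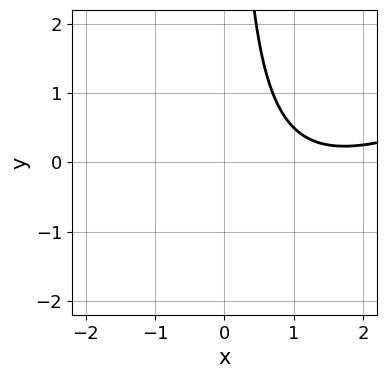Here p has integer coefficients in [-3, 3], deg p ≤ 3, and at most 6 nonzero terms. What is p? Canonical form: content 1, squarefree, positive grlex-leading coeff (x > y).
x^2 - 2*x*y - 3*x + 3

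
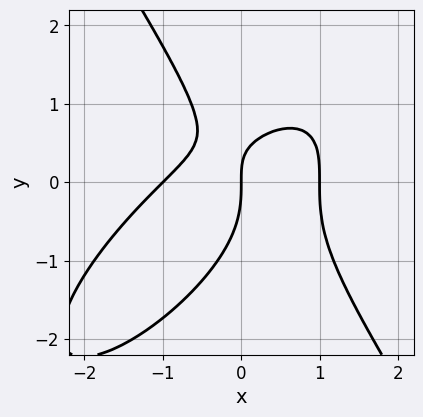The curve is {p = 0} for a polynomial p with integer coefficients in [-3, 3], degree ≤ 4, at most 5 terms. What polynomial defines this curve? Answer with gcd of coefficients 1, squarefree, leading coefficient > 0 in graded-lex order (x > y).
1. Degree: the shape is more complex than any degree-2 curve, so deg p = 3.
2. Against the integer gridlines: the x-axis gridline crossings are at x ∈ {-1, 0, 1}; it meets the y-axis at y = 0 (among the integer gridlines).
3. Putting this together gives p.

3*x^3 - 3*x^2*y + 2*y^3 + 3*x*y - 3*x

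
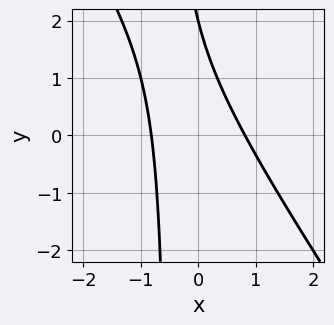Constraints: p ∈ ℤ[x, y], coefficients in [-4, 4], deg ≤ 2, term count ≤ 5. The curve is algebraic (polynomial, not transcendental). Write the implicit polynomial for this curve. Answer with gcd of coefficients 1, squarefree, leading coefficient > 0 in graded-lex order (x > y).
First, the degree is 2 — the shape is more complex than any degree-1 curve.
Next, against the integer gridlines: it crosses the y-axis at the gridline y = 2.
Finally, assembling these constraints gives the stated polynomial.

3*x^2 + 2*x*y + y - 2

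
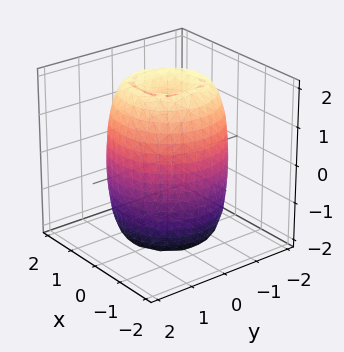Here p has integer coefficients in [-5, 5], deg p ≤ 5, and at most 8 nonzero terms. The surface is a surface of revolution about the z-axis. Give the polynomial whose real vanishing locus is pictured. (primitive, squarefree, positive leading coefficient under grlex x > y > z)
2*x^4 + 4*x^2*y^2 + 2*y^4 - 3*x^2 - 3*y^2 + z^2 - 3

(a) Degree: a generic line meets the surface in up to 4 points, so deg p = 4.
(b) By symmetry, every cross-section ⟂ z is a circle, so x, y appear only via x² + y².
(c) Reading off the gridlines: a circular section at z = 2 has radius between 0 and 1.
(d) Putting this together gives p.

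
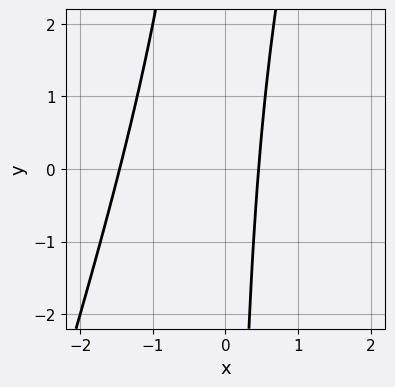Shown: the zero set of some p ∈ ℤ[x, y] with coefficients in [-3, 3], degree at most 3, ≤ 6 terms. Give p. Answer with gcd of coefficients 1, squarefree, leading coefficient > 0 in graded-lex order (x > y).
3*x^2 - x*y + 3*x - 2

(a) The degree is 2 — no degree-1 curve has this shape.
(b) Checking where it meets the axes: it misses every integer gridline on the y-axis.
(c) These observations pin down the coefficients.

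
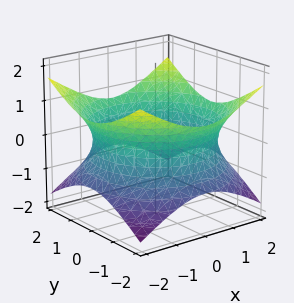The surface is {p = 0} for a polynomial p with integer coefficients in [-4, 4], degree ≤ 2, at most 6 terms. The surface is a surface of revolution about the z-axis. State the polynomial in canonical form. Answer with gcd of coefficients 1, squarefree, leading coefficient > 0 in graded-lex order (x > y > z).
x^2 + y^2 - 2*z^2 - 3

Degree: no degree-1 surface has this shape, so deg p = 2.
Symmetries: every cross-section ⟂ z is a circle, so x, y appear only via x² + y².
Reading off the gridlines: a circular section at z = 0 has radius between 1 and 2; the surface avoids every integer z-axis point in the box.
The integer polynomial consistent with all of this is the stated p.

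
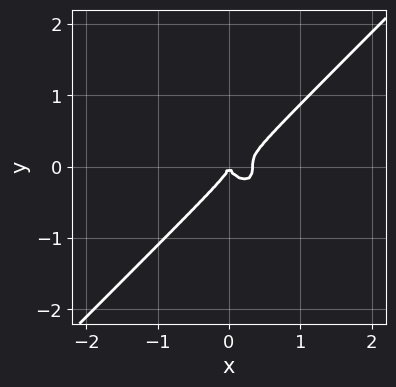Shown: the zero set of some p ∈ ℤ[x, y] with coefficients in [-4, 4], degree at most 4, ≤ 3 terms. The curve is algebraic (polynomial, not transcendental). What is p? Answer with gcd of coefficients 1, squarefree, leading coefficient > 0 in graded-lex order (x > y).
3*x^3 - 3*y^3 - x^2

1. The degree is 3 — the shape is more complex than any degree-2 curve.
2. Against the integer gridlines: one x-axis crossing is at x = 0; one y-axis crossing is at y = 0.
3. Fitting integer coefficients to these (and the overall shape) gives p.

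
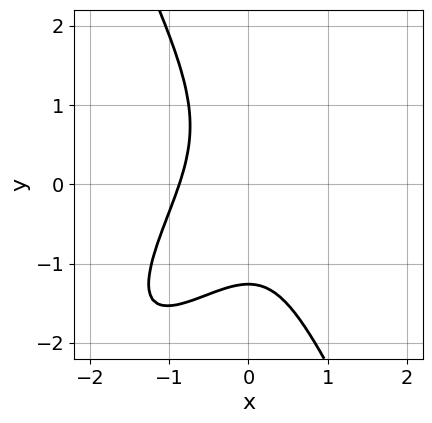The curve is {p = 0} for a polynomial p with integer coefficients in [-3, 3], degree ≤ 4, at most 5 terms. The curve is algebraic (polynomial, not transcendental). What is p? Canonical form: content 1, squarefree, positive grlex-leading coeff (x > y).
Degree: no degree-2 curve has this shape, so deg p = 3.
Solving for integer coefficients yields p as stated.

3*x^3 - 3*x^2*y + y^3 + 2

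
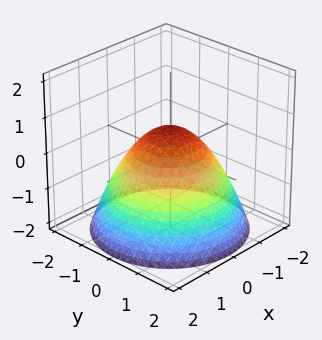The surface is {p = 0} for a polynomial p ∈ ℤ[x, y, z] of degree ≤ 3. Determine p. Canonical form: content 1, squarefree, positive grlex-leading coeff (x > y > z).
2*x^2 + 2*y^2 + 3*z - 2

Degree: the shape is more complex than any degree-1 surface, so deg p = 2.
By symmetry, the z-axis is an axis of rotation, so x and y enter only as x² + y².
From the axis intercepts and sections: the x-axis gridline crossings are at x ∈ {-1, 1}; among the integer gridlines, it crosses the y-axis at y ∈ {-1, 1}; a circular section at z = -1 has radius between 1 and 2.
Putting this together gives p.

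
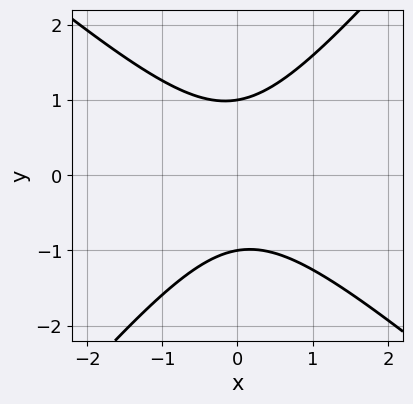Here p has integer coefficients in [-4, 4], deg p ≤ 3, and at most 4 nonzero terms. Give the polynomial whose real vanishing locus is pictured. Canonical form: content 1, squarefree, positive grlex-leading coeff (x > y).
3*x^2 + x*y - 3*y^2 + 3

(a) The degree is 2 — no degree-1 curve has this shape.
(b) Observable constraints: it misses every integer gridline on the x-axis; the y-axis gridline crossings are at y ∈ {-1, 1}.
(c) Matching integer coefficients to the picture gives p.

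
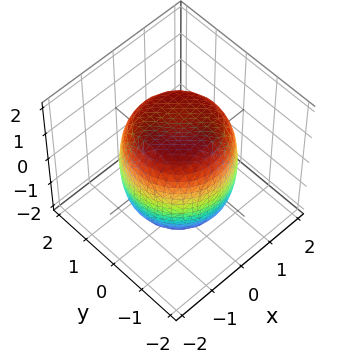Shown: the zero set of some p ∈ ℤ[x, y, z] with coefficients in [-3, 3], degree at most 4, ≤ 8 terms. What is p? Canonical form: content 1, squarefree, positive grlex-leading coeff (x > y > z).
x^4 + 2*x^2*y^2 + y^4 - x^2 - y^2 + z^2 - 2

deg p = 4. The shape is more complex than any degree-3 surface.
Symmetries: rotational symmetry about the z-axis ⇒ p depends on x, y only through x² + y².
Observable constraints: a circular section at z = 1 has radius between 1 and 2.
These observations pin down the coefficients.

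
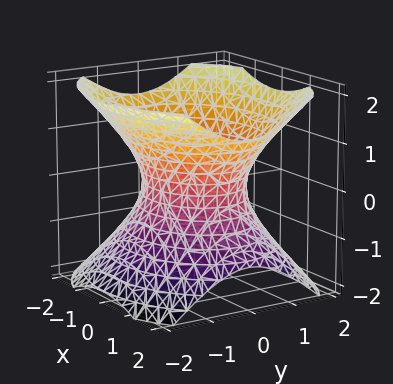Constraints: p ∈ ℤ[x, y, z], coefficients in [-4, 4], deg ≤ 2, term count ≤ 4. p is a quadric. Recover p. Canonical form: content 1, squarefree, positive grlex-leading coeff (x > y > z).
2*x^2 + 3*y^2 - 3*z^2 - 3

First, the degree is 2 — an hourglass — one-sheet hyperboloid; a quadric.
Next, symmetries: the y ↦ −y reflection is a symmetry, so y appears only in even powers; the z ↦ −z reflection is a symmetry, so z appears only in even powers; it's symmetric under x → −x, forcing even powers of x.
Next, reading off the gridlines: it misses every integer gridline on the z-axis; among the integer gridlines, it crosses the y-axis at y ∈ {-1, 1}.
Finally, these observations pin down the coefficients.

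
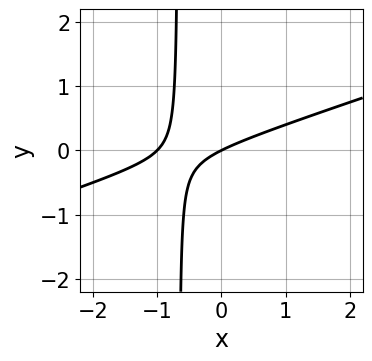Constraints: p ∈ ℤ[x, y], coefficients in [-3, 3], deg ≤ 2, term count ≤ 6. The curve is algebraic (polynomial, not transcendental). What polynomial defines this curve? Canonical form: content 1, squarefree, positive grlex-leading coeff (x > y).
x^2 - 3*x*y + x - 2*y

First, the degree is 2 — the shape is more complex than any degree-1 curve.
Next, checking where it meets the axes: it meets the y-axis at y = 0 (among the integer gridlines); among the integer gridlines, it crosses the x-axis at x ∈ {-1, 0}.
Finally, fitting integer coefficients to these (and the overall shape) gives p.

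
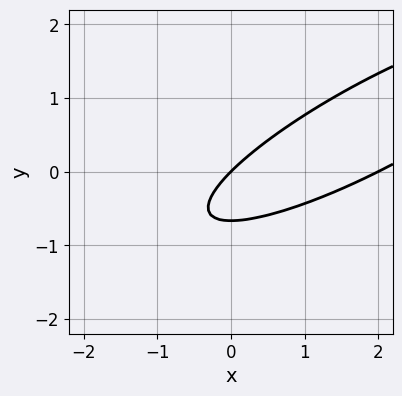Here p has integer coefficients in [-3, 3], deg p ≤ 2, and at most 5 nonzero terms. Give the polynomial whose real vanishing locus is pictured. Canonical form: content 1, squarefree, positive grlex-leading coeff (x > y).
1. Degree: the shape is more complex than any degree-1 curve, so deg p = 2.
2. Observable constraints: one y-axis crossing is at y = 0; the x-axis gridline crossings are at x ∈ {0, 2}.
3. These observations pin down the coefficients.

x^2 - 3*x*y + 3*y^2 - 2*x + 2*y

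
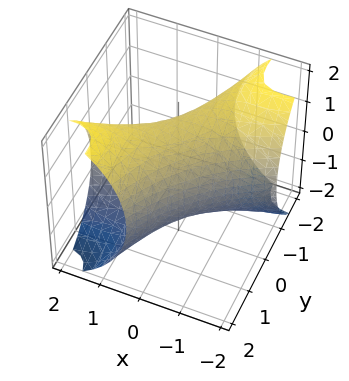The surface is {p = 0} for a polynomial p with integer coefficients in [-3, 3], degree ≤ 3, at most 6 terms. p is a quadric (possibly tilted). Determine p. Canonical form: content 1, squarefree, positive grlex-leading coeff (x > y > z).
x^2 - 3*x*y + y^2 + z^2 - 2

(a) Degree: a generic line meets the surface in up to 2 points, so deg p = 2.
(b) Matching integer coefficients to the picture gives p.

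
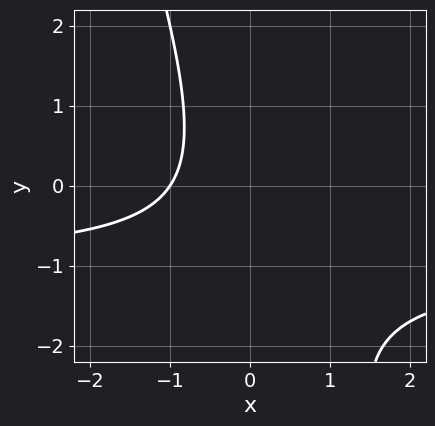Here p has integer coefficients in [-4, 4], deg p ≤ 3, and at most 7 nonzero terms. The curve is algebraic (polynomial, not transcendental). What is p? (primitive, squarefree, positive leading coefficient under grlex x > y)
3*x*y + y^2 + 3*x + y + 3

(a) The degree is 2 — a generic line meets the curve in up to 2 points.
(b) Reading off the gridlines: the curve avoids every integer y-axis point in the box; it crosses the x-axis at the gridline x = -1.
(c) The integer polynomial consistent with all of this is the stated p.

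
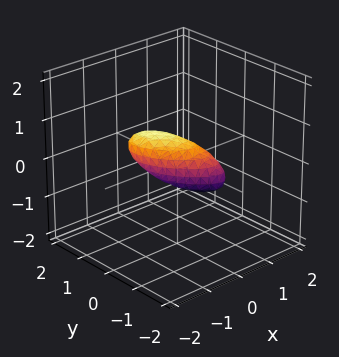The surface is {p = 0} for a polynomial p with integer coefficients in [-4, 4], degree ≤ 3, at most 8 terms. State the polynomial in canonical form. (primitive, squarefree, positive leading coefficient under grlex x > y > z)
3*x^2 + 3*x*y + 2*y^2 - 2*y*z + 3*z^2 - 1

The degree is 2 — the shape is more complex than any degree-1 surface.
Putting this together gives p.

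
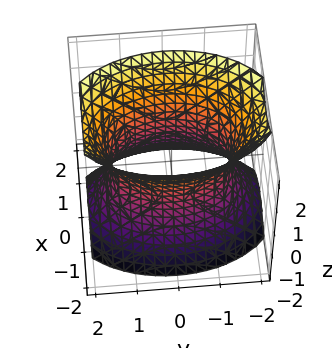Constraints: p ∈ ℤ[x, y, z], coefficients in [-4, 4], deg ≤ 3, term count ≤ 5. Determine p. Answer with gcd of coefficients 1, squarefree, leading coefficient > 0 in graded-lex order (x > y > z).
First, deg p = 2. One connected sheet with a waist; a quadric.
Next, symmetries: the y ↦ −y reflection is a symmetry, so y appears only in even powers; the x ↦ −x reflection is a symmetry, so x appears only in even powers; it's symmetric under z → −z, forcing even powers of z.
Then, observable constraints: among the integer gridlines, it crosses the x-axis at x ∈ {-1, 1}; no z-intercept at any integer in the box.
Finally, these observations pin down the coefficients.

2*x^2 + y^2 - z^2 - 2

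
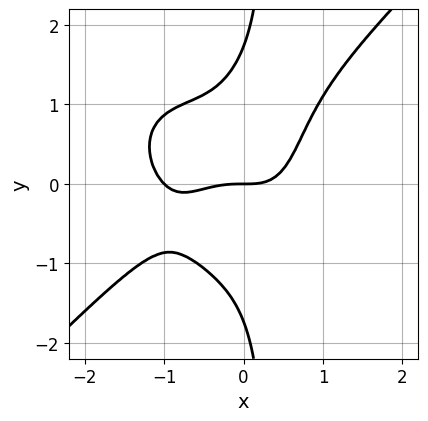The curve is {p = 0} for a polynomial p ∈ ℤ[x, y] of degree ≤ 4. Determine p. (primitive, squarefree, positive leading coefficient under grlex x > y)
3*x^4 - 3*x*y^3 + 3*x^3 + y^3 - 3*y

First, degree: the shape is more complex than any degree-3 curve, so deg p = 4.
Next, from the axis intercepts and sections: one y-axis crossing is at y = 0; the x-axis gridline crossings are at x ∈ {-1, 0}.
Finally, assembling these constraints gives the stated polynomial.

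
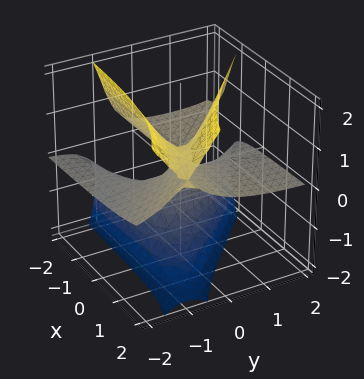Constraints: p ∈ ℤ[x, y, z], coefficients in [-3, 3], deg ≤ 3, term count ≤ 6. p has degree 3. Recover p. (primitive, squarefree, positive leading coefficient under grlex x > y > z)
1. deg p = 3. No degree-2 surface has this shape.
2. Reading off the gridlines: it meets the z-axis at z = 0 (among the integer gridlines); it meets the x-axis at x = 0 (among the integer gridlines); the visible y-axis segment lies entirely on the surface.
3. Assembling these constraints gives the stated polynomial.

3*x*y*z + 3*y^2*z - z^3 + 3*x*z - x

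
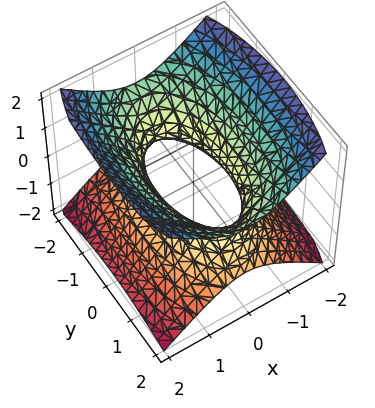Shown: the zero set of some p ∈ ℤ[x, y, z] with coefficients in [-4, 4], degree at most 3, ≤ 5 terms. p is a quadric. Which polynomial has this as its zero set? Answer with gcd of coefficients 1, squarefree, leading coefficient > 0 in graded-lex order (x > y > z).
3*x^2 + y^2 - 3*z^2 - 2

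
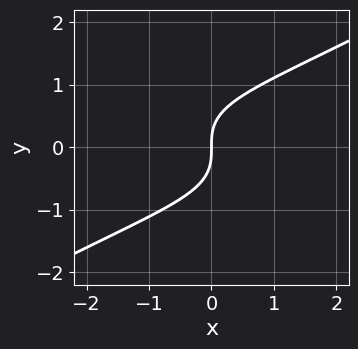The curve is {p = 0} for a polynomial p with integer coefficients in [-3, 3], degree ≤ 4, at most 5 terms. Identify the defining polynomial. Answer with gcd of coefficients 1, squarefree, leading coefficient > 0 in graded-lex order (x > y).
x^2*y - 3*y^3 + 3*x

1. The degree is 3 — no degree-2 curve has this shape.
2. Checking where it meets the axes: it meets the y-axis at y = 0 (among the integer gridlines); one x-axis crossing is at x = 0.
3. Matching integer coefficients to the picture gives p.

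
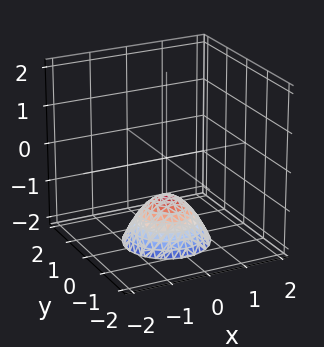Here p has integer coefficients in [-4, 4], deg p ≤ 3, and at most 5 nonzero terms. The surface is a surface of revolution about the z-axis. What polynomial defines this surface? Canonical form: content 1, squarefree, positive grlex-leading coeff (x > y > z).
x^2 + y^2 + z + 1

The degree is 2 — the shape is more complex than any degree-1 surface.
Symmetry: the surface is invariant under rotation about z: p = q(x² + y², z).
Against the integer gridlines: a circular section at z = -2 has radius exactly 1; it misses every integer gridline on the x-axis; one z-axis crossing is at z = -1.
Fitting integer coefficients to these (and the overall shape) gives p.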